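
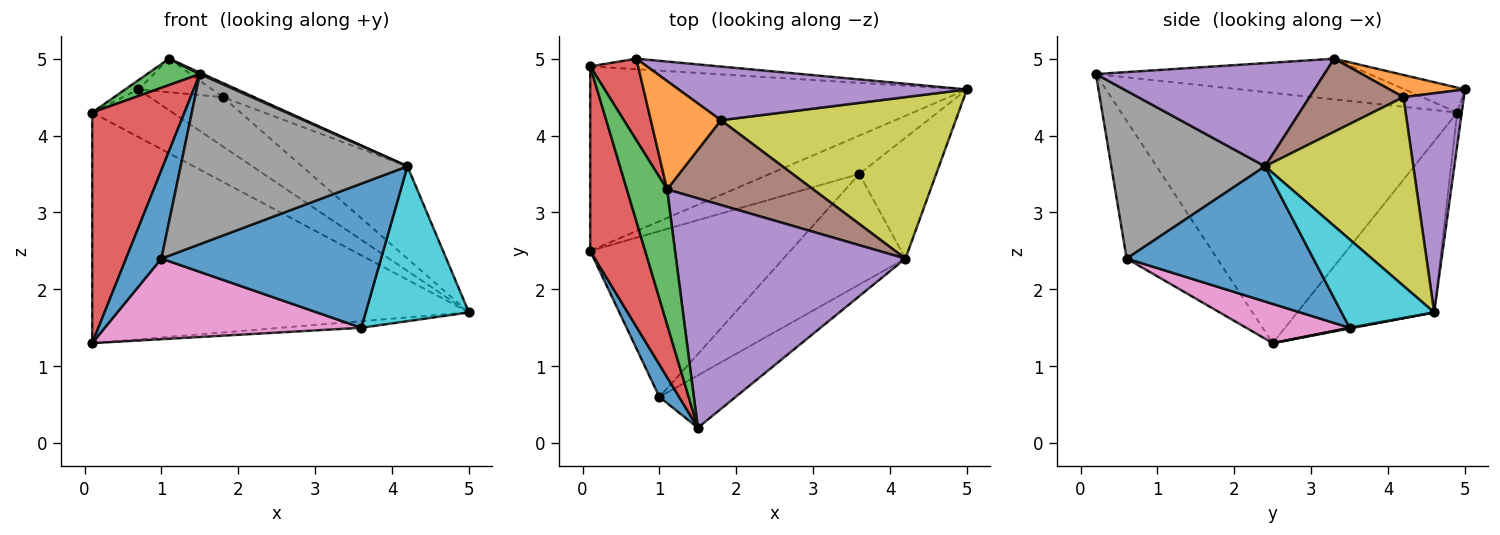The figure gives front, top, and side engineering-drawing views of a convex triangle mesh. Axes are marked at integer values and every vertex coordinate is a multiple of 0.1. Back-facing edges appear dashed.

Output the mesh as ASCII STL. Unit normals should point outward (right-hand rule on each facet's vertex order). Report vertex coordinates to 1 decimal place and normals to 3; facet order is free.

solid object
 facet normal -0.923 -0.361 0.132
  outer loop
   vertex 1.0 0.6 2.4
   vertex 1.5 0.2 4.8
   vertex 0.1 2.5 1.3
  endloop
 endfacet
 facet normal -0.273 0.751 -0.601
  outer loop
   vertex 0.1 4.9 4.3
   vertex 5.0 4.6 1.7
   vertex 0.1 2.5 1.3
  endloop
 endfacet
 facet normal -0.055 0.975 -0.216
  outer loop
   vertex 0.1 4.9 4.3
   vertex 0.7 5.0 4.6
   vertex 5.0 4.6 1.7
  endloop
 endfacet
 facet normal -0.943 -0.259 0.207
  outer loop
   vertex 0.1 4.9 4.3
   vertex 0.1 2.5 1.3
   vertex 1.5 0.2 4.8
  endloop
 endfacet
 facet normal 0.488 0.591 0.642
  outer loop
   vertex 1.8 4.2 4.5
   vertex 5.0 4.6 1.7
   vertex 0.7 5.0 4.6
  endloop
 endfacet
 facet normal 0.008 0.169 -0.986
  outer loop
   vertex 3.6 3.5 1.5
   vertex 0.1 2.5 1.3
   vertex 5.0 4.6 1.7
  endloop
 endfacet
 facet normal 0.174 -0.431 -0.886
  outer loop
   vertex 3.6 3.5 1.5
   vertex 1.0 0.6 2.4
   vertex 0.1 2.5 1.3
  endloop
 endfacet
 facet normal 0.544 -0.802 -0.247
  outer loop
   vertex 4.2 2.4 3.6
   vertex 1.5 0.2 4.8
   vertex 1.0 0.6 2.4
  endloop
 endfacet
 facet normal 0.572 0.407 0.712
  outer loop
   vertex 4.2 2.4 3.6
   vertex 5.0 4.6 1.7
   vertex 1.8 4.2 4.5
  endloop
 endfacet
 facet normal 0.577 -0.644 -0.502
  outer loop
   vertex 4.2 2.4 3.6
   vertex 3.6 3.5 1.5
   vertex 5.0 4.6 1.7
  endloop
 endfacet
 facet normal 0.559 -0.658 -0.504
  outer loop
   vertex 4.2 2.4 3.6
   vertex 1.0 0.6 2.4
   vertex 3.6 3.5 1.5
  endloop
 endfacet
 facet normal 0.289 0.283 0.914
  outer loop
   vertex 1.1 3.3 5.0
   vertex 1.8 4.2 4.5
   vertex 0.7 5.0 4.6
  endloop
 endfacet
 facet normal -0.705 -0.136 0.696
  outer loop
   vertex 1.1 3.3 5.0
   vertex 0.1 4.9 4.3
   vertex 1.5 0.2 4.8
  endloop
 endfacet
 facet normal -0.458 0.100 0.883
  outer loop
   vertex 1.1 3.3 5.0
   vertex 0.7 5.0 4.6
   vertex 0.1 4.9 4.3
  endloop
 endfacet
 facet normal 0.410 -0.006 0.912
  outer loop
   vertex 1.1 3.3 5.0
   vertex 1.5 0.2 4.8
   vertex 4.2 2.4 3.6
  endloop
 endfacet
 facet normal 0.442 0.147 0.885
  outer loop
   vertex 1.1 3.3 5.0
   vertex 4.2 2.4 3.6
   vertex 1.8 4.2 4.5
  endloop
 endfacet
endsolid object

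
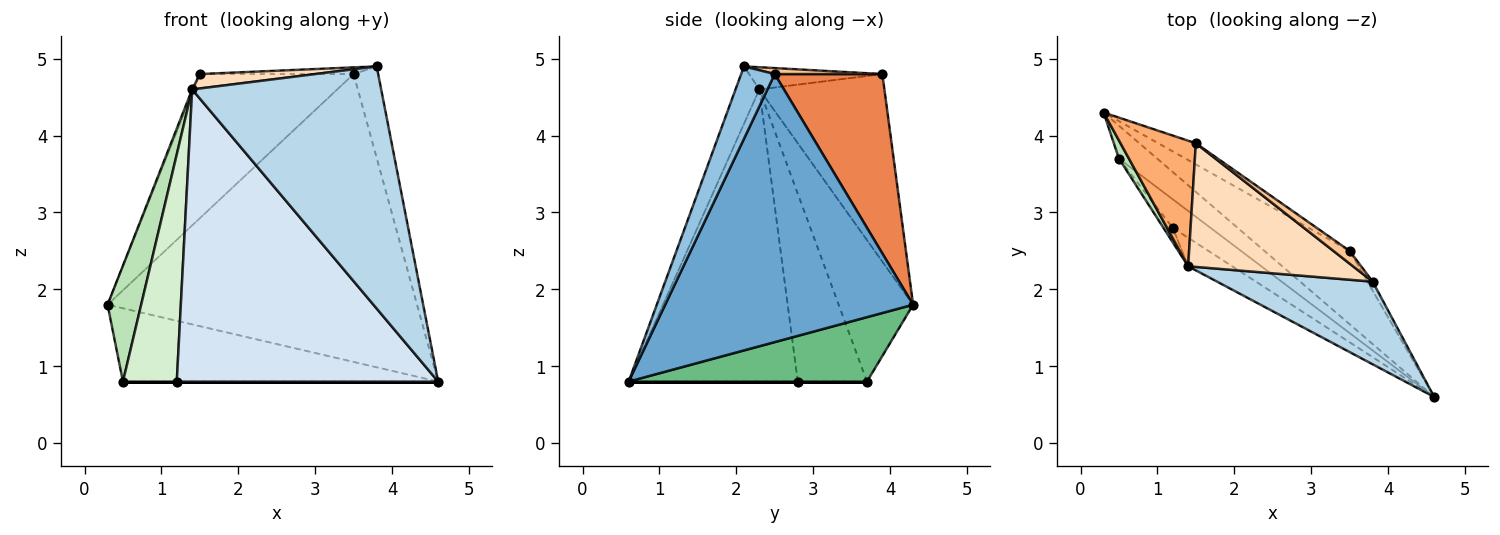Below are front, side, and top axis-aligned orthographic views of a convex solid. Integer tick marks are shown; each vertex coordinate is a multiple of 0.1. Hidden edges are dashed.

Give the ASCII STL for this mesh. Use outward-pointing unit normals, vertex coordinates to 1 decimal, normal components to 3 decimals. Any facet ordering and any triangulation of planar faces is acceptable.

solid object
 facet normal 0.613 0.765 -0.195
  outer loop
   vertex 3.5 2.5 4.8
   vertex 4.6 0.6 0.8
   vertex 0.3 4.3 1.8
  endloop
 endfacet
 facet normal 0.806 0.590 -0.059
  outer loop
   vertex 3.5 2.5 4.8
   vertex 3.8 2.1 4.9
   vertex 4.6 0.6 0.8
  endloop
 endfacet
 facet normal -0.118 -0.940 0.321
  outer loop
   vertex 1.4 2.3 4.6
   vertex 4.6 0.6 0.8
   vertex 3.8 2.1 4.9
  endloop
 endfacet
 facet normal -0.541 -0.837 -0.082
  outer loop
   vertex 1.2 2.8 0.8
   vertex 4.6 0.6 0.8
   vertex 1.4 2.3 4.6
  endloop
 endfacet
 facet normal 0.569 0.813 -0.119
  outer loop
   vertex 1.5 3.9 4.8
   vertex 3.5 2.5 4.8
   vertex 0.3 4.3 1.8
  endloop
 endfacet
 facet normal -0.928 0.011 0.373
  outer loop
   vertex 1.5 3.9 4.8
   vertex 0.3 4.3 1.8
   vertex 1.4 2.3 4.6
  endloop
 endfacet
 facet normal 0.310 0.443 0.841
  outer loop
   vertex 1.5 3.9 4.8
   vertex 3.8 2.1 4.9
   vertex 3.5 2.5 4.8
  endloop
 endfacet
 facet normal -0.133 -0.115 0.984
  outer loop
   vertex 1.5 3.9 4.8
   vertex 1.4 2.3 4.6
   vertex 3.8 2.1 4.9
  endloop
 endfacet
 facet normal 0.568 0.751 -0.337
  outer loop
   vertex 0.5 3.7 0.8
   vertex 0.3 4.3 1.8
   vertex 4.6 0.6 0.8
  endloop
 endfacet
 facet normal 0.000 0.000 -1.000
  outer loop
   vertex 0.5 3.7 0.8
   vertex 4.6 0.6 0.8
   vertex 1.2 2.8 0.8
  endloop
 endfacet
 facet normal -0.910 -0.410 0.064
  outer loop
   vertex 0.5 3.7 0.8
   vertex 1.4 2.3 4.6
   vertex 0.3 4.3 1.8
  endloop
 endfacet
 facet normal -0.789 -0.613 -0.039
  outer loop
   vertex 0.5 3.7 0.8
   vertex 1.2 2.8 0.8
   vertex 1.4 2.3 4.6
  endloop
 endfacet
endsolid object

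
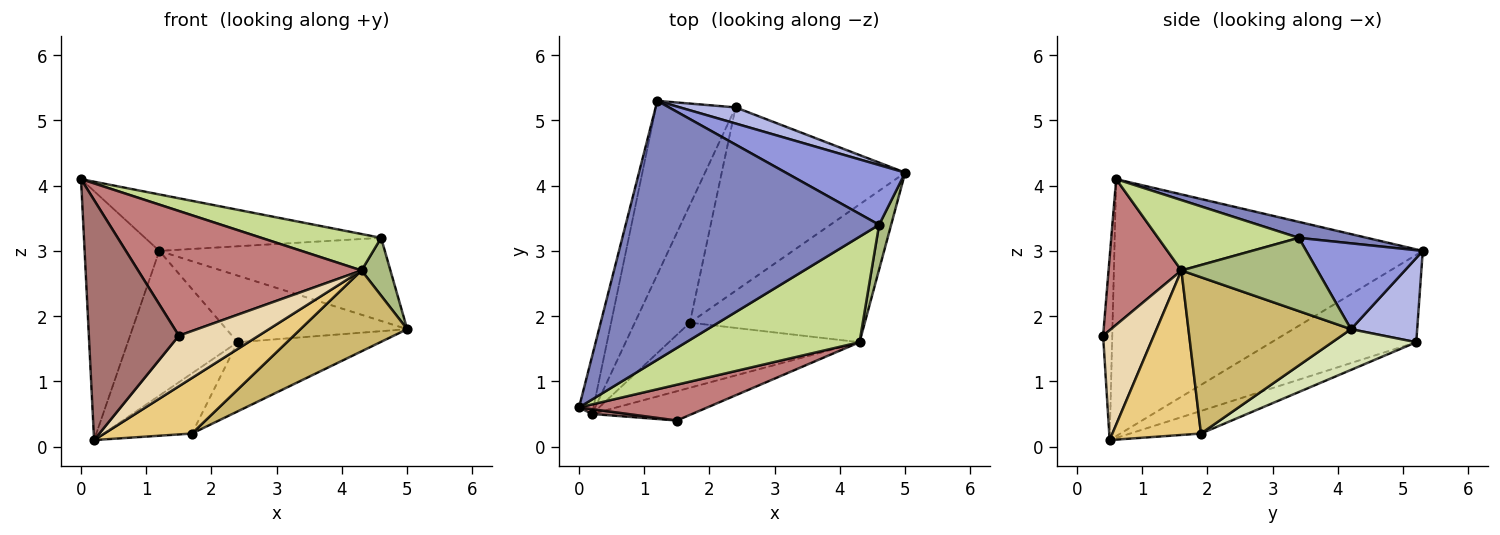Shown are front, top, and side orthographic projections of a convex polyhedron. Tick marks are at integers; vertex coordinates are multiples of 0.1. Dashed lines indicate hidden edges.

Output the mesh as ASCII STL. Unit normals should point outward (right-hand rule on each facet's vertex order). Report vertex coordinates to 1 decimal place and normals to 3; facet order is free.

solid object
 facet normal -0.970 0.235 -0.054
  outer loop
   vertex 0.2 0.5 0.1
   vertex 0.0 0.6 4.1
   vertex 1.2 5.3 3.0
  endloop
 endfacet
 facet normal 0.061 0.213 0.975
  outer loop
   vertex 4.6 3.4 3.2
   vertex 1.2 5.3 3.0
   vertex 0.0 0.6 4.1
  endloop
 endfacet
 facet normal 0.387 0.749 0.538
  outer loop
   vertex 4.6 3.4 3.2
   vertex 5.0 4.2 1.8
   vertex 1.2 5.3 3.0
  endloop
 endfacet
 facet normal 0.335 0.916 0.222
  outer loop
   vertex 2.4 5.2 1.6
   vertex 1.2 5.3 3.0
   vertex 5.0 4.2 1.8
  endloop
 endfacet
 facet normal -0.645 0.489 -0.587
  outer loop
   vertex 2.4 5.2 1.6
   vertex 0.2 0.5 0.1
   vertex 1.2 5.3 3.0
  endloop
 endfacet
 facet normal 0.966 -0.205 0.159
  outer loop
   vertex 4.3 1.6 2.7
   vertex 5.0 4.2 1.8
   vertex 4.6 3.4 3.2
  endloop
 endfacet
 facet normal 0.358 -0.305 0.882
  outer loop
   vertex 4.3 1.6 2.7
   vertex 4.6 3.4 3.2
   vertex 0.0 0.6 4.1
  endloop
 endfacet
 facet normal 0.203 0.346 -0.916
  outer loop
   vertex 1.7 1.9 0.2
   vertex 2.4 5.2 1.6
   vertex 5.0 4.2 1.8
  endloop
 endfacet
 facet normal -0.343 0.428 -0.836
  outer loop
   vertex 1.7 1.9 0.2
   vertex 0.2 0.5 0.1
   vertex 2.4 5.2 1.6
  endloop
 endfacet
 facet normal 0.611 -0.401 -0.683
  outer loop
   vertex 1.7 1.9 0.2
   vertex 5.0 4.2 1.8
   vertex 4.3 1.6 2.7
  endloop
 endfacet
 facet normal 0.549 -0.543 -0.636
  outer loop
   vertex 1.7 1.9 0.2
   vertex 4.3 1.6 2.7
   vertex 0.2 0.5 0.1
  endloop
 endfacet
 facet normal 0.482 -0.758 -0.439
  outer loop
   vertex 1.5 0.4 1.7
   vertex 0.2 0.5 0.1
   vertex 4.3 1.6 2.7
  endloop
 endfacet
 facet normal -0.101 -0.995 0.020
  outer loop
   vertex 1.5 0.4 1.7
   vertex 0.0 0.6 4.1
   vertex 0.2 0.5 0.1
  endloop
 endfacet
 facet normal 0.299 -0.917 0.263
  outer loop
   vertex 1.5 0.4 1.7
   vertex 4.3 1.6 2.7
   vertex 0.0 0.6 4.1
  endloop
 endfacet
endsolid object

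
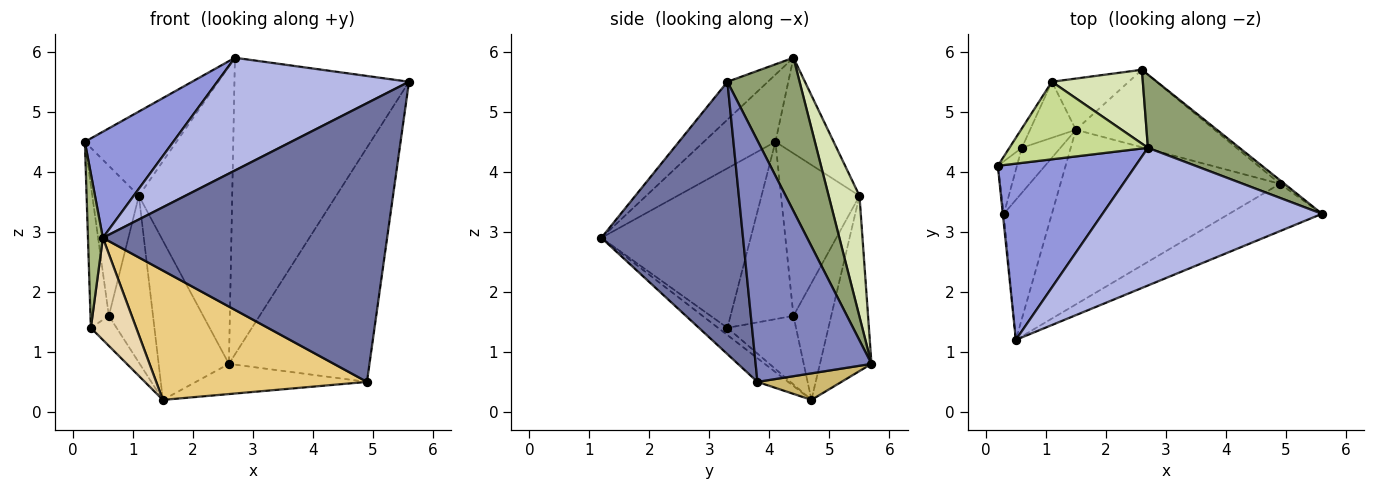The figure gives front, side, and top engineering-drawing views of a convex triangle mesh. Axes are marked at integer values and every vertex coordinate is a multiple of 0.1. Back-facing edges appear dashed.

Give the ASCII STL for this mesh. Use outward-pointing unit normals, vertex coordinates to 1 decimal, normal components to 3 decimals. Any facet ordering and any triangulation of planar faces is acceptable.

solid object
 facet normal 0.441 -0.885 -0.150
  outer loop
   vertex 4.9 3.8 0.5
   vertex 5.6 3.3 5.5
   vertex 0.5 1.2 2.9
  endloop
 endfacet
 facet normal 0.636 0.772 -0.012
  outer loop
   vertex 4.9 3.8 0.5
   vertex 2.6 5.7 0.8
   vertex 5.6 3.3 5.5
  endloop
 endfacet
 facet normal -0.386 -0.476 0.790
  outer loop
   vertex 2.7 4.4 5.9
   vertex 0.2 4.1 4.5
   vertex 0.5 1.2 2.9
  endloop
 endfacet
 facet normal -0.132 -0.628 0.767
  outer loop
   vertex 2.7 4.4 5.9
   vertex 0.5 1.2 2.9
   vertex 5.6 3.3 5.5
  endloop
 endfacet
 facet normal 0.372 0.901 0.222
  outer loop
   vertex 2.7 4.4 5.9
   vertex 5.6 3.3 5.5
   vertex 2.6 5.7 0.8
  endloop
 endfacet
 facet normal -0.995 -0.099 -0.006
  outer loop
   vertex 0.3 3.3 1.4
   vertex 0.5 1.2 2.9
   vertex 0.2 4.1 4.5
  endloop
 endfacet
 facet normal -0.424 0.667 0.613
  outer loop
   vertex 1.1 5.5 3.6
   vertex 0.2 4.1 4.5
   vertex 2.7 4.4 5.9
  endloop
 endfacet
 facet normal 0.305 0.924 0.230
  outer loop
   vertex 1.1 5.5 3.6
   vertex 2.7 4.4 5.9
   vertex 2.6 5.7 0.8
  endloop
 endfacet
 facet normal -0.573 0.780 -0.251
  outer loop
   vertex 1.5 4.7 0.2
   vertex 1.1 5.5 3.6
   vertex 2.6 5.7 0.8
  endloop
 endfacet
 facet normal 0.176 0.357 -0.917
  outer loop
   vertex 1.5 4.7 0.2
   vertex 2.6 5.7 0.8
   vertex 4.9 3.8 0.5
  endloop
 endfacet
 facet normal -0.086 -0.593 -0.801
  outer loop
   vertex 1.5 4.7 0.2
   vertex 4.9 3.8 0.5
   vertex 0.5 1.2 2.9
  endloop
 endfacet
 facet normal -0.120 -0.585 -0.802
  outer loop
   vertex 1.5 4.7 0.2
   vertex 0.5 1.2 2.9
   vertex 0.3 3.3 1.4
  endloop
 endfacet
 facet normal -0.828 0.311 -0.466
  outer loop
   vertex 0.6 4.4 1.6
   vertex 1.5 4.7 0.2
   vertex 0.3 3.3 1.4
  endloop
 endfacet
 facet normal -0.630 0.736 -0.247
  outer loop
   vertex 0.6 4.4 1.6
   vertex 1.1 5.5 3.6
   vertex 1.5 4.7 0.2
  endloop
 endfacet
 facet normal -0.955 0.279 -0.103
  outer loop
   vertex 0.6 4.4 1.6
   vertex 0.3 3.3 1.4
   vertex 0.2 4.1 4.5
  endloop
 endfacet
 facet normal -0.858 0.509 -0.066
  outer loop
   vertex 0.6 4.4 1.6
   vertex 0.2 4.1 4.5
   vertex 1.1 5.5 3.6
  endloop
 endfacet
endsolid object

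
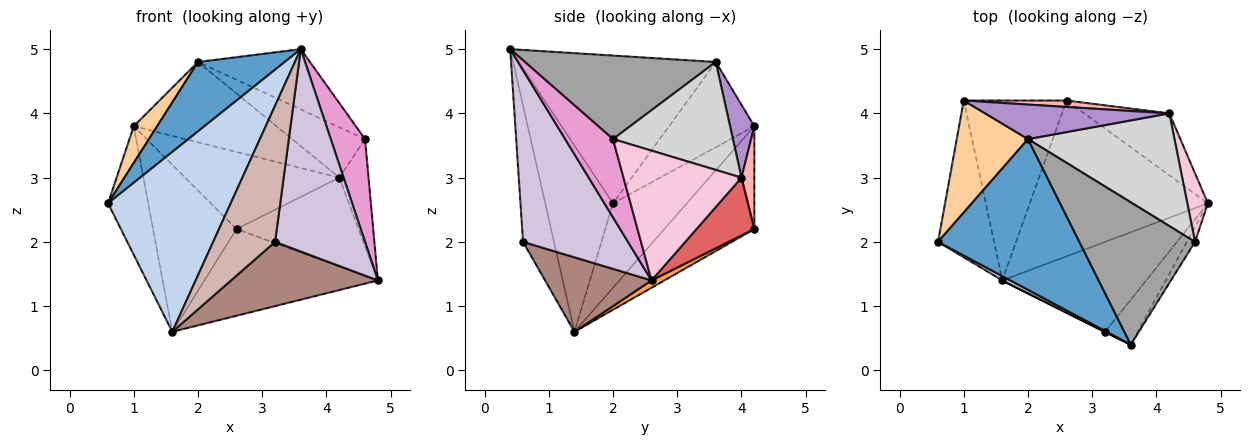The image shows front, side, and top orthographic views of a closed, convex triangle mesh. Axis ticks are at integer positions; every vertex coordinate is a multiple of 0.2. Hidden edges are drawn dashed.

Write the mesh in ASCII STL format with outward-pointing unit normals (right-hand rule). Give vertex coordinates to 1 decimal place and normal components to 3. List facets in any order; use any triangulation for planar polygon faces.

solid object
 facet normal -0.689 -0.303 0.659
  outer loop
   vertex 2.0 3.6 4.8
   vertex 0.6 2.0 2.6
   vertex 3.6 0.4 5.0
  endloop
 endfacet
 facet normal -0.483 -0.875 0.021
  outer loop
   vertex 1.6 1.4 0.6
   vertex 3.6 0.4 5.0
   vertex 0.6 2.0 2.6
  endloop
 endfacet
 facet normal 0.036 0.486 -0.873
  outer loop
   vertex 1.6 1.4 0.6
   vertex 2.6 4.2 2.2
   vertex 4.8 2.6 1.4
  endloop
 endfacet
 facet normal -0.751 -0.206 0.628
  outer loop
   vertex 1.0 4.2 3.8
   vertex 0.6 2.0 2.6
   vertex 2.0 3.6 4.8
  endloop
 endfacet
 facet normal -0.759 0.413 -0.503
  outer loop
   vertex 1.0 4.2 3.8
   vertex 1.6 1.4 0.6
   vertex 0.6 2.0 2.6
  endloop
 endfacet
 facet normal -0.591 0.549 -0.591
  outer loop
   vertex 1.0 4.2 3.8
   vertex 2.6 4.2 2.2
   vertex 1.6 1.4 0.6
  endloop
 endfacet
 facet normal 0.362 0.765 -0.533
  outer loop
   vertex 4.2 4.0 3.0
   vertex 4.8 2.6 1.4
   vertex 2.6 4.2 2.2
  endloop
 endfacet
 facet normal 0.083 0.993 0.083
  outer loop
   vertex 4.2 4.0 3.0
   vertex 2.6 4.2 2.2
   vertex 1.0 4.2 3.8
  endloop
 endfacet
 facet normal 0.154 0.908 0.390
  outer loop
   vertex 4.2 4.0 3.0
   vertex 1.0 4.2 3.8
   vertex 2.0 3.6 4.8
  endloop
 endfacet
 facet normal 0.751 -0.644 -0.143
  outer loop
   vertex 3.2 0.6 2.0
   vertex 4.8 2.6 1.4
   vertex 3.6 0.4 5.0
  endloop
 endfacet
 facet normal 0.388 -0.536 -0.750
  outer loop
   vertex 3.2 0.6 2.0
   vertex 1.6 1.4 0.6
   vertex 4.8 2.6 1.4
  endloop
 endfacet
 facet normal -0.447 -0.894 0.000
  outer loop
   vertex 3.2 0.6 2.0
   vertex 3.6 0.4 5.0
   vertex 1.6 1.4 0.6
  endloop
 endfacet
 facet normal 0.810 -0.580 -0.085
  outer loop
   vertex 4.6 2.0 3.6
   vertex 3.6 0.4 5.0
   vertex 4.8 2.6 1.4
  endloop
 endfacet
 facet normal 0.959 0.237 0.152
  outer loop
   vertex 4.6 2.0 3.6
   vertex 4.8 2.6 1.4
   vertex 4.2 4.0 3.0
  endloop
 endfacet
 facet normal 0.554 0.325 0.767
  outer loop
   vertex 4.6 2.0 3.6
   vertex 2.0 3.6 4.8
   vertex 3.6 0.4 5.0
  endloop
 endfacet
 facet normal 0.558 0.339 0.757
  outer loop
   vertex 4.6 2.0 3.6
   vertex 4.2 4.0 3.0
   vertex 2.0 3.6 4.8
  endloop
 endfacet
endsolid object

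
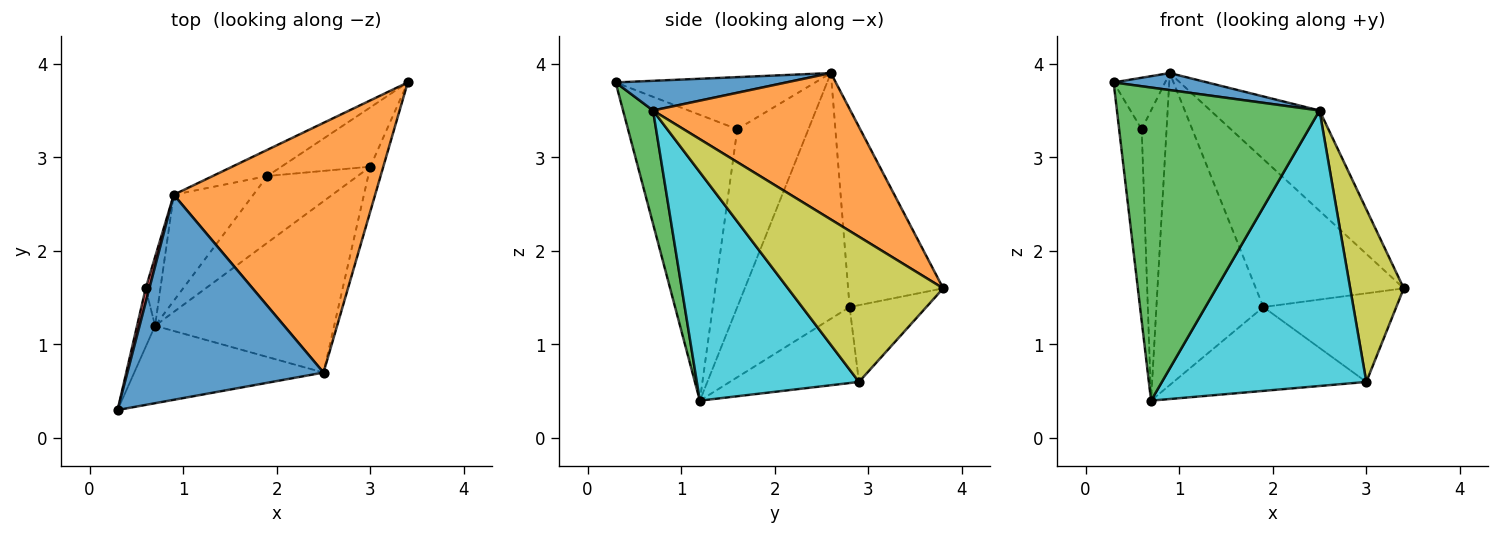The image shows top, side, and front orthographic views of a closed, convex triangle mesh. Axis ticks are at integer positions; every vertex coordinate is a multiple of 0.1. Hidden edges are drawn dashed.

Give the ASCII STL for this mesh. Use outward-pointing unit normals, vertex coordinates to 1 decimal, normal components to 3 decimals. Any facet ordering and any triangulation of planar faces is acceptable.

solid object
 facet normal 0.149 -0.082 0.985
  outer loop
   vertex 2.5 0.7 3.5
   vertex 0.9 2.6 3.9
   vertex 0.3 0.3 3.8
  endloop
 endfacet
 facet normal 0.559 0.309 0.769
  outer loop
   vertex 2.5 0.7 3.5
   vertex 3.4 3.8 1.6
   vertex 0.9 2.6 3.9
  endloop
 endfacet
 facet normal 0.142 -0.961 -0.238
  outer loop
   vertex 2.5 0.7 3.5
   vertex 0.3 0.3 3.8
   vertex 0.7 1.2 0.4
  endloop
 endfacet
 facet normal -0.966 0.249 0.068
  outer loop
   vertex 0.6 1.6 3.3
   vertex 0.3 0.3 3.8
   vertex 0.9 2.6 3.9
  endloop
 endfacet
 facet normal -0.977 0.202 -0.062
  outer loop
   vertex 0.6 1.6 3.3
   vertex 0.7 1.2 0.4
   vertex 0.3 0.3 3.8
  endloop
 endfacet
 facet normal -0.941 0.329 -0.078
  outer loop
   vertex 0.6 1.6 3.3
   vertex 0.9 2.6 3.9
   vertex 0.7 1.2 0.4
  endloop
 endfacet
 facet normal -0.535 0.832 -0.147
  outer loop
   vertex 1.9 2.8 1.4
   vertex 0.9 2.6 3.9
   vertex 3.4 3.8 1.6
  endloop
 endfacet
 facet normal -0.705 0.671 -0.228
  outer loop
   vertex 1.9 2.8 1.4
   vertex 0.7 1.2 0.4
   vertex 0.9 2.6 3.9
  endloop
 endfacet
 facet normal 0.942 -0.325 -0.084
  outer loop
   vertex 3.0 2.9 0.6
   vertex 3.4 3.8 1.6
   vertex 2.5 0.7 3.5
  endloop
 endfacet
 facet normal 0.559 -0.704 -0.438
  outer loop
   vertex 3.0 2.9 0.6
   vertex 2.5 0.7 3.5
   vertex 0.7 1.2 0.4
  endloop
 endfacet
 facet normal -0.433 0.749 -0.501
  outer loop
   vertex 3.0 2.9 0.6
   vertex 1.9 2.8 1.4
   vertex 3.4 3.8 1.6
  endloop
 endfacet
 facet normal -0.464 0.693 -0.552
  outer loop
   vertex 3.0 2.9 0.6
   vertex 0.7 1.2 0.4
   vertex 1.9 2.8 1.4
  endloop
 endfacet
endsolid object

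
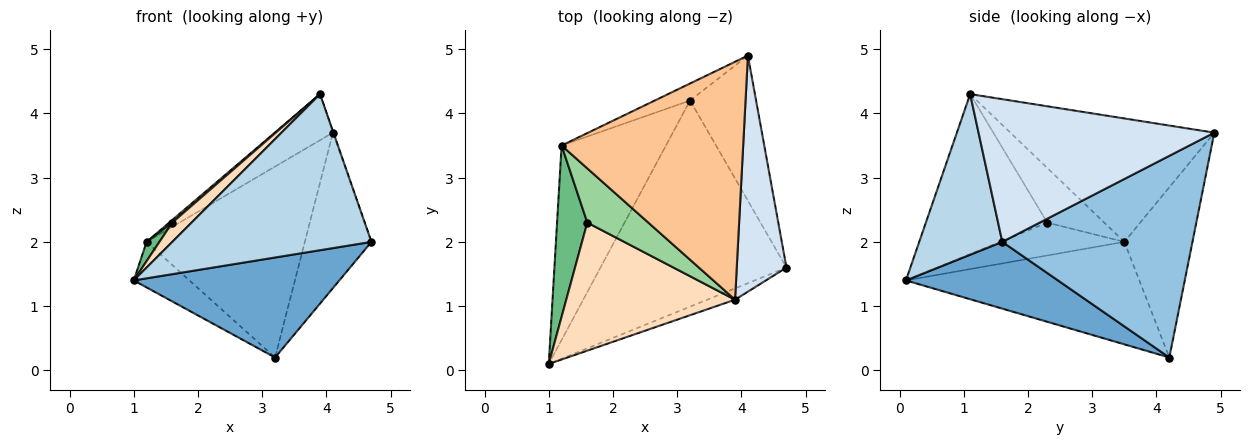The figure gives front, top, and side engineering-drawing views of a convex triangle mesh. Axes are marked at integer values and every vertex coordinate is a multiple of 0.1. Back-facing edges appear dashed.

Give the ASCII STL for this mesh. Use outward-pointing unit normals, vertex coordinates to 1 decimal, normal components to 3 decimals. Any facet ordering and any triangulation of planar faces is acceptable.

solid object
 facet normal 0.307 -0.415 -0.856
  outer loop
   vertex 3.2 4.2 0.2
   vertex 4.7 1.6 2.0
   vertex 1.0 0.1 1.4
  endloop
 endfacet
 facet normal 0.902 0.316 -0.295
  outer loop
   vertex 3.2 4.2 0.2
   vertex 4.1 4.9 3.7
   vertex 4.7 1.6 2.0
  endloop
 endfacet
 facet normal 0.384 -0.921 -0.067
  outer loop
   vertex 3.9 1.1 4.3
   vertex 1.0 0.1 1.4
   vertex 4.7 1.6 2.0
  endloop
 endfacet
 facet normal 0.944 0.002 0.329
  outer loop
   vertex 3.9 1.1 4.3
   vertex 4.7 1.6 2.0
   vertex 4.1 4.9 3.7
  endloop
 endfacet
 facet normal -0.691 0.165 -0.704
  outer loop
   vertex 1.2 3.5 2.0
   vertex 3.2 4.2 0.2
   vertex 1.0 0.1 1.4
  endloop
 endfacet
 facet normal -0.394 0.915 -0.082
  outer loop
   vertex 1.2 3.5 2.0
   vertex 4.1 4.9 3.7
   vertex 3.2 4.2 0.2
  endloop
 endfacet
 facet normal -0.555 0.158 0.817
  outer loop
   vertex 1.2 3.5 2.0
   vertex 3.9 1.1 4.3
   vertex 4.1 4.9 3.7
  endloop
 endfacet
 facet normal -0.684 -0.109 0.721
  outer loop
   vertex 1.6 2.3 2.3
   vertex 1.0 0.1 1.4
   vertex 3.9 1.1 4.3
  endloop
 endfacet
 facet normal -0.734 -0.076 0.675
  outer loop
   vertex 1.6 2.3 2.3
   vertex 1.2 3.5 2.0
   vertex 1.0 0.1 1.4
  endloop
 endfacet
 facet normal -0.666 -0.036 0.745
  outer loop
   vertex 1.6 2.3 2.3
   vertex 3.9 1.1 4.3
   vertex 1.2 3.5 2.0
  endloop
 endfacet
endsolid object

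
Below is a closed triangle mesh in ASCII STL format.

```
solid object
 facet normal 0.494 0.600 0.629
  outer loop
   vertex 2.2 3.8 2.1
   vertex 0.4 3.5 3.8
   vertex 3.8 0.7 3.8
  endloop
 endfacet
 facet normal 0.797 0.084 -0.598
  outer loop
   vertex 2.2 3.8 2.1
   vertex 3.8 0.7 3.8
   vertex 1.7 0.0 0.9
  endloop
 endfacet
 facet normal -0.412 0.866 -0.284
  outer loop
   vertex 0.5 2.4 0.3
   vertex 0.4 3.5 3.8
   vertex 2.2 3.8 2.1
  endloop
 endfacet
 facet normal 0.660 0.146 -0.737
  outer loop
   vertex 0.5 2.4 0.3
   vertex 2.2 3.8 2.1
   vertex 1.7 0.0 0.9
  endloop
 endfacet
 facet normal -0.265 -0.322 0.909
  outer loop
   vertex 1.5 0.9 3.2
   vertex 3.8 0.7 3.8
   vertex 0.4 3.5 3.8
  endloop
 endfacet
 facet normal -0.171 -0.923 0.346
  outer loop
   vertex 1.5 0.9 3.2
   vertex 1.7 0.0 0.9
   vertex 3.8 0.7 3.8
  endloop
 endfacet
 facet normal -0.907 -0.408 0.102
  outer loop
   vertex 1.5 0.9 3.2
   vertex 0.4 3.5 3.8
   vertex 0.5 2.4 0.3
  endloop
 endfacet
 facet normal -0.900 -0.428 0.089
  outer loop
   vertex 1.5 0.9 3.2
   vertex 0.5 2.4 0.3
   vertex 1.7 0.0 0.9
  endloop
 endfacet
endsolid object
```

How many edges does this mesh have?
12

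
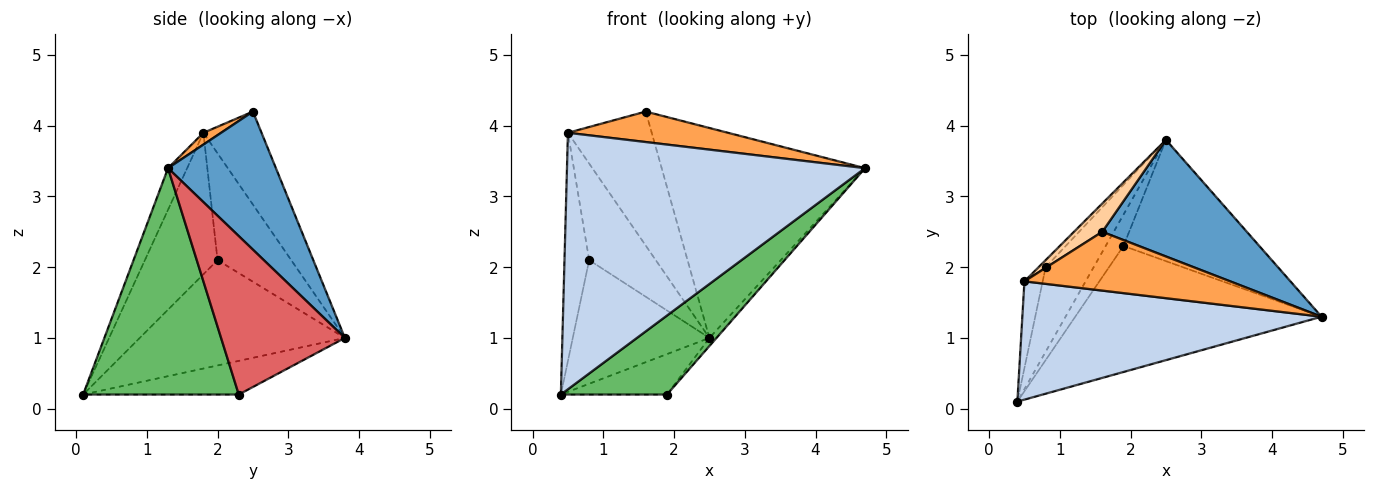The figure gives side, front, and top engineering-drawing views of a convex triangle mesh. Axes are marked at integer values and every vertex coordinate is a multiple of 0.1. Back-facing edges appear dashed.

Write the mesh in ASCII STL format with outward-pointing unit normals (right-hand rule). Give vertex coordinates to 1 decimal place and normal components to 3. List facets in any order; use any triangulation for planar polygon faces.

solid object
 facet normal 0.421 0.793 0.441
  outer loop
   vertex 1.6 2.5 4.2
   vertex 4.7 1.3 3.4
   vertex 2.5 3.8 1.0
  endloop
 endfacet
 facet normal -0.058 -0.907 0.418
  outer loop
   vertex 0.5 1.8 3.9
   vertex 0.4 0.1 0.2
   vertex 4.7 1.3 3.4
  endloop
 endfacet
 facet normal 0.051 -0.460 0.887
  outer loop
   vertex 0.5 1.8 3.9
   vertex 4.7 1.3 3.4
   vertex 1.6 2.5 4.2
  endloop
 endfacet
 facet normal -0.562 0.809 0.171
  outer loop
   vertex 0.5 1.8 3.9
   vertex 1.6 2.5 4.2
   vertex 2.5 3.8 1.0
  endloop
 endfacet
 facet normal 0.614 -0.419 -0.669
  outer loop
   vertex 1.9 2.3 0.2
   vertex 4.7 1.3 3.4
   vertex 0.4 0.1 0.2
  endloop
 endfacet
 facet normal -0.757 0.516 -0.400
  outer loop
   vertex 1.9 2.3 0.2
   vertex 0.4 0.1 0.2
   vertex 2.5 3.8 1.0
  endloop
 endfacet
 facet normal 0.759 0.043 -0.650
  outer loop
   vertex 1.9 2.3 0.2
   vertex 2.5 3.8 1.0
   vertex 4.7 1.3 3.4
  endloop
 endfacet
 facet normal -0.778 0.518 -0.355
  outer loop
   vertex 0.8 2.0 2.1
   vertex 2.5 3.8 1.0
   vertex 0.4 0.1 0.2
  endloop
 endfacet
 facet normal -0.940 0.319 -0.121
  outer loop
   vertex 0.8 2.0 2.1
   vertex 0.4 0.1 0.2
   vertex 0.5 1.8 3.9
  endloop
 endfacet
 facet normal -0.741 0.670 -0.049
  outer loop
   vertex 0.8 2.0 2.1
   vertex 0.5 1.8 3.9
   vertex 2.5 3.8 1.0
  endloop
 endfacet
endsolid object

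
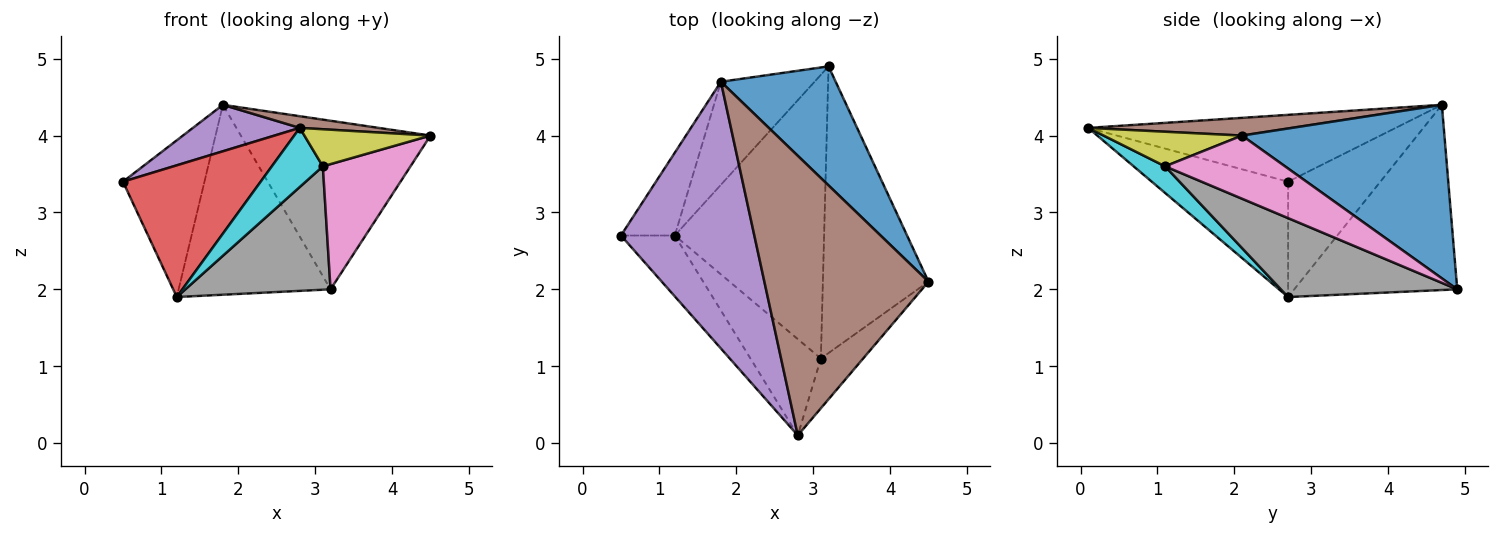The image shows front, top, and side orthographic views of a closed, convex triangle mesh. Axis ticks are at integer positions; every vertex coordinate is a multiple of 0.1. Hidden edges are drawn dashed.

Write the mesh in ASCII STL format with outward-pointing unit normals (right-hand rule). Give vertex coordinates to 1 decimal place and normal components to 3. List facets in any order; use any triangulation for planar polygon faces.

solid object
 facet normal 0.657 0.616 0.435
  outer loop
   vertex 1.8 4.7 4.4
   vertex 4.5 2.1 4.0
   vertex 3.2 4.9 2.0
  endloop
 endfacet
 facet normal -0.707 0.625 -0.330
  outer loop
   vertex 1.2 2.7 1.9
   vertex 0.5 2.7 3.4
   vertex 1.8 4.7 4.4
  endloop
 endfacet
 facet normal -0.686 0.639 -0.347
  outer loop
   vertex 1.2 2.7 1.9
   vertex 1.8 4.7 4.4
   vertex 3.2 4.9 2.0
  endloop
 endfacet
 facet normal -0.668 -0.675 -0.312
  outer loop
   vertex 2.8 0.1 4.1
   vertex 0.5 2.7 3.4
   vertex 1.2 2.7 1.9
  endloop
 endfacet
 facet normal -0.443 -0.154 0.883
  outer loop
   vertex 2.8 0.1 4.1
   vertex 1.8 4.7 4.4
   vertex 0.5 2.7 3.4
  endloop
 endfacet
 facet normal 0.107 -0.041 0.993
  outer loop
   vertex 2.8 0.1 4.1
   vertex 4.5 2.1 4.0
   vertex 1.8 4.7 4.4
  endloop
 endfacet
 facet normal 0.480 -0.351 -0.804
  outer loop
   vertex 3.1 1.1 3.6
   vertex 3.2 4.9 2.0
   vertex 4.5 2.1 4.0
  endloop
 endfacet
 facet normal 0.436 -0.359 -0.825
  outer loop
   vertex 3.1 1.1 3.6
   vertex 1.2 2.7 1.9
   vertex 3.2 4.9 2.0
  endloop
 endfacet
 facet normal 0.548 -0.500 -0.670
  outer loop
   vertex 3.1 1.1 3.6
   vertex 4.5 2.1 4.0
   vertex 2.8 0.1 4.1
  endloop
 endfacet
 facet normal 0.307 -0.498 -0.811
  outer loop
   vertex 3.1 1.1 3.6
   vertex 2.8 0.1 4.1
   vertex 1.2 2.7 1.9
  endloop
 endfacet
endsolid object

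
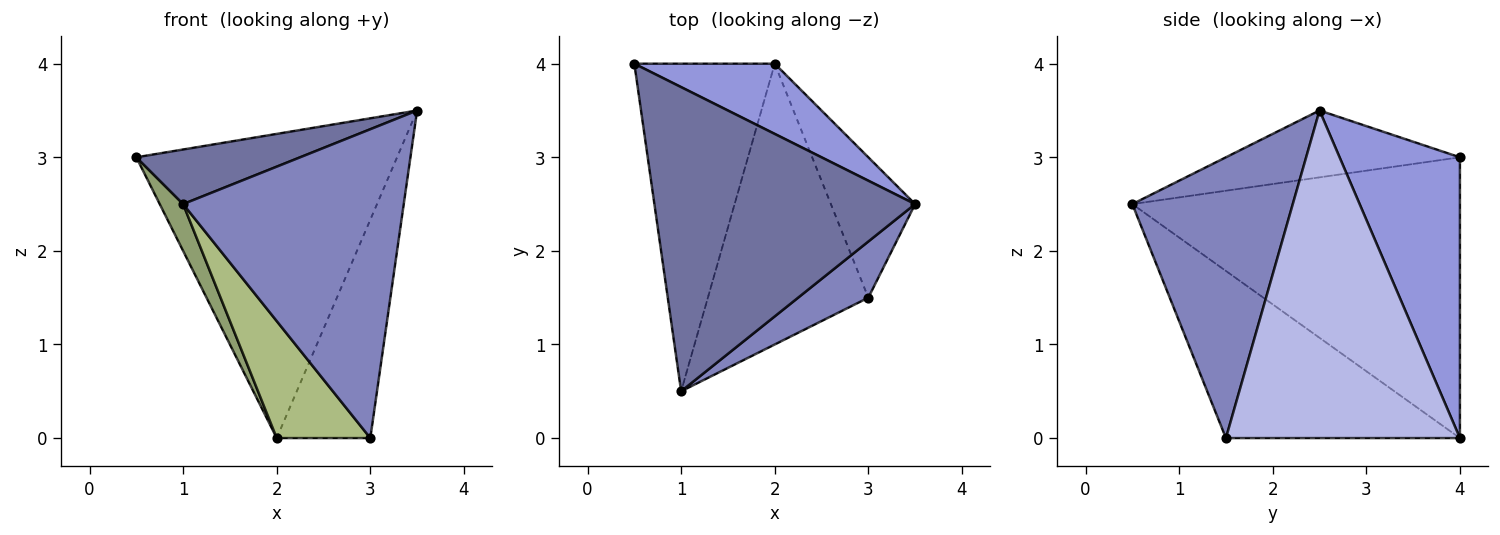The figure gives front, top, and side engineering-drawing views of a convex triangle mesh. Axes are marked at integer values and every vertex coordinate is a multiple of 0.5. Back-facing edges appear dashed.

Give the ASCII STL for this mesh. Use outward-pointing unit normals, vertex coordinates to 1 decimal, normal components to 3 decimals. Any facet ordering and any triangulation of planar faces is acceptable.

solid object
 facet normal -0.245 -0.171 0.954
  outer loop
   vertex 1.0 0.5 2.5
   vertex 3.5 2.5 3.5
   vertex 0.5 4.0 3.0
  endloop
 endfacet
 facet normal 0.582 -0.800 0.145
  outer loop
   vertex 3.0 1.5 0.0
   vertex 3.5 2.5 3.5
   vertex 1.0 0.5 2.5
  endloop
 endfacet
 facet normal 0.410 0.889 0.205
  outer loop
   vertex 2.0 4.0 0.0
   vertex 0.5 4.0 3.0
   vertex 3.5 2.5 3.5
  endloop
 endfacet
 facet normal 0.903 0.361 -0.232
  outer loop
   vertex 2.0 4.0 0.0
   vertex 3.5 2.5 3.5
   vertex 3.0 1.5 0.0
  endloop
 endfacet
 facet normal -0.893 -0.064 -0.446
  outer loop
   vertex 2.0 4.0 0.0
   vertex 1.0 0.5 2.5
   vertex 0.5 4.0 3.0
  endloop
 endfacet
 facet normal -0.693 -0.277 -0.665
  outer loop
   vertex 2.0 4.0 0.0
   vertex 3.0 1.5 0.0
   vertex 1.0 0.5 2.5
  endloop
 endfacet
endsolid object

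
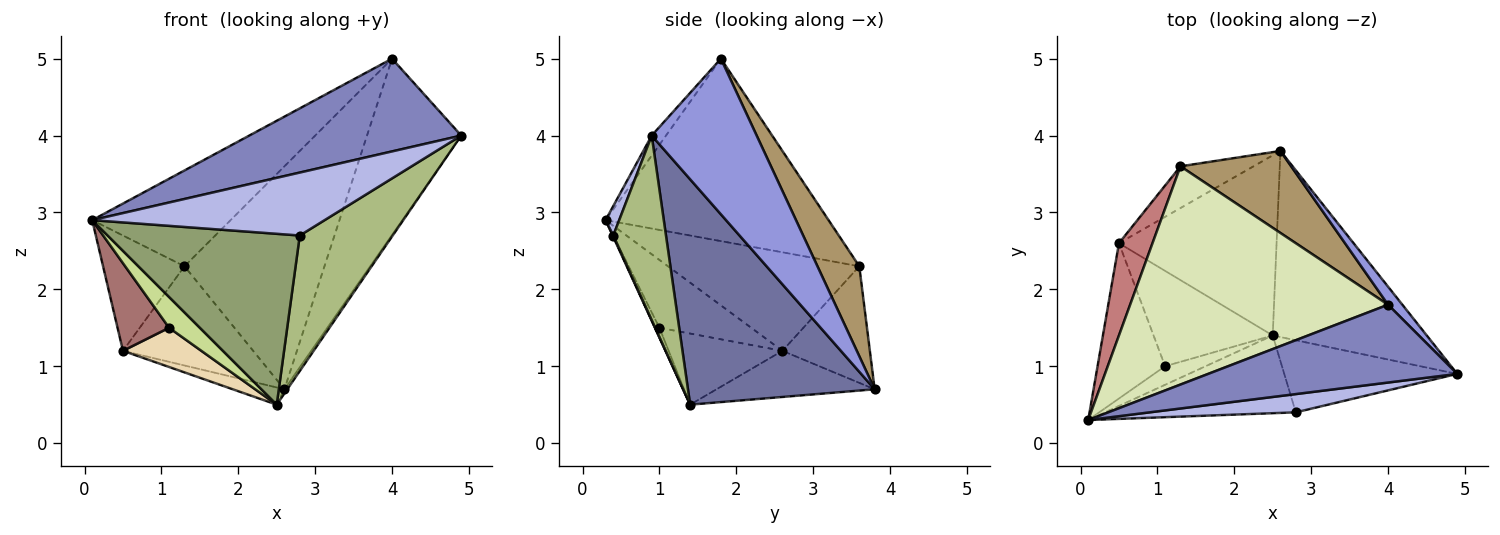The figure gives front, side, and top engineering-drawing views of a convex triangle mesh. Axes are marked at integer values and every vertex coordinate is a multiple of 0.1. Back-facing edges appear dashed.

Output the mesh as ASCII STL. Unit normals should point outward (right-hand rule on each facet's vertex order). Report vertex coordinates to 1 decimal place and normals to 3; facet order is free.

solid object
 facet normal 0.826 0.013 -0.564
  outer loop
   vertex 2.5 1.4 0.5
   vertex 2.6 3.8 0.7
   vertex 4.9 0.9 4.0
  endloop
 endfacet
 facet normal -0.052 -0.765 0.642
  outer loop
   vertex 4.0 1.8 5.0
   vertex 0.1 0.3 2.9
   vertex 4.9 0.9 4.0
  endloop
 endfacet
 facet normal 0.742 0.666 0.068
  outer loop
   vertex 4.0 1.8 5.0
   vertex 4.9 0.9 4.0
   vertex 2.6 3.8 0.7
  endloop
 endfacet
 facet normal 0.056 -0.959 0.278
  outer loop
   vertex 2.8 0.4 2.7
   vertex 4.9 0.9 4.0
   vertex 0.1 0.3 2.9
  endloop
 endfacet
 facet normal 0.003 -0.910 -0.414
  outer loop
   vertex 2.8 0.4 2.7
   vertex 0.1 0.3 2.9
   vertex 2.5 1.4 0.5
  endloop
 endfacet
 facet normal 0.448 -0.789 -0.420
  outer loop
   vertex 2.8 0.4 2.7
   vertex 2.5 1.4 0.5
   vertex 4.9 0.9 4.0
  endloop
 endfacet
 facet normal -0.124 -0.849 -0.513
  outer loop
   vertex 1.1 1.0 1.5
   vertex 2.5 1.4 0.5
   vertex 0.1 0.3 2.9
  endloop
 endfacet
 facet normal -0.544 0.337 0.769
  outer loop
   vertex 1.3 3.6 2.3
   vertex 0.1 0.3 2.9
   vertex 4.0 1.8 5.0
  endloop
 endfacet
 facet normal 0.270 0.904 0.332
  outer loop
   vertex 1.3 3.6 2.3
   vertex 4.0 1.8 5.0
   vertex 2.6 3.8 0.7
  endloop
 endfacet
 facet normal -0.526 0.784 -0.330
  outer loop
   vertex 0.5 2.6 1.2
   vertex 1.3 3.6 2.3
   vertex 2.6 3.8 0.7
  endloop
 endfacet
 facet normal -0.280 0.091 -0.956
  outer loop
   vertex 0.5 2.6 1.2
   vertex 2.6 3.8 0.7
   vertex 2.5 1.4 0.5
  endloop
 endfacet
 facet normal -0.483 -0.333 -0.810
  outer loop
   vertex 0.5 2.6 1.2
   vertex 2.5 1.4 0.5
   vertex 1.1 1.0 1.5
  endloop
 endfacet
 facet normal -0.659 -0.370 -0.655
  outer loop
   vertex 0.5 2.6 1.2
   vertex 1.1 1.0 1.5
   vertex 0.1 0.3 2.9
  endloop
 endfacet
 facet normal -0.878 0.374 0.299
  outer loop
   vertex 0.5 2.6 1.2
   vertex 0.1 0.3 2.9
   vertex 1.3 3.6 2.3
  endloop
 endfacet
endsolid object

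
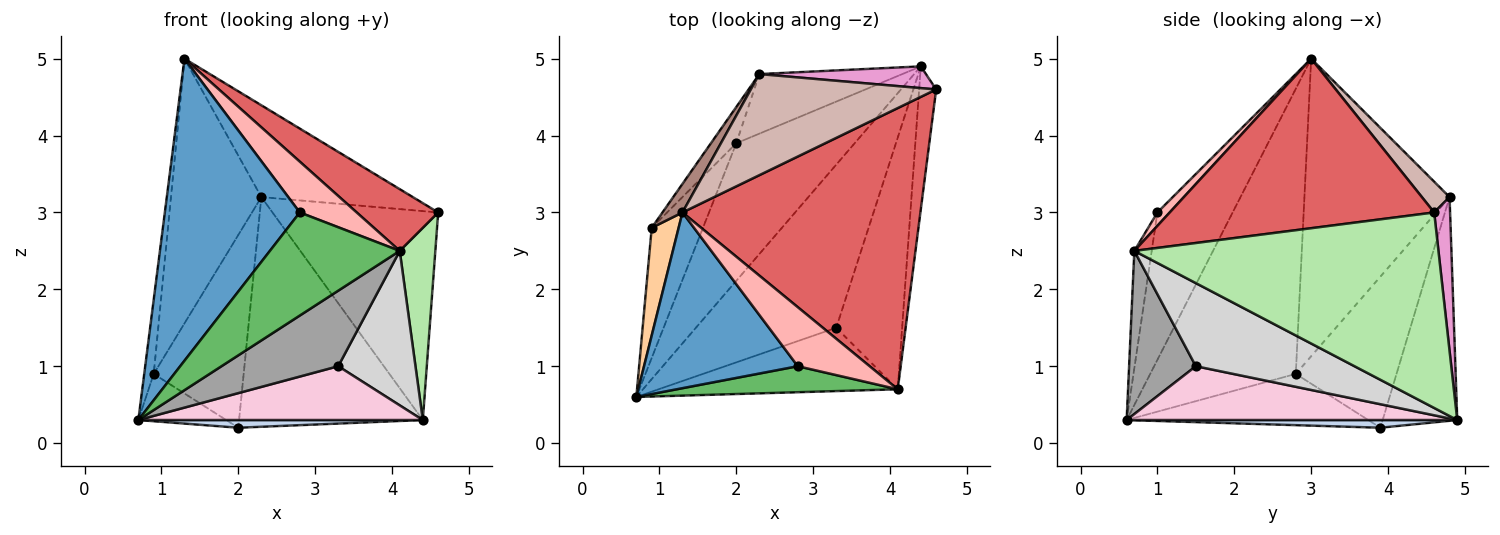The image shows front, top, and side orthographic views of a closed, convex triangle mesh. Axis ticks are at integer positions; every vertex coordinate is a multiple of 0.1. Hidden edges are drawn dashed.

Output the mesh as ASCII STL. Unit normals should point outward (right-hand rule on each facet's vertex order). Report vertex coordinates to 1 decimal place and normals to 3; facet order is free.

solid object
 facet normal -0.434 -0.779 0.453
  outer loop
   vertex 2.8 1.0 3.0
   vertex 1.3 3.0 5.0
   vertex 0.7 0.6 0.3
  endloop
 endfacet
 facet normal 0.065 -0.056 -0.996
  outer loop
   vertex 4.4 4.9 0.3
   vertex 0.7 0.6 0.3
   vertex 2.0 3.9 0.2
  endloop
 endfacet
 facet normal -0.685 0.249 -0.685
  outer loop
   vertex 0.9 2.8 0.9
   vertex 2.0 3.9 0.2
   vertex 0.7 0.6 0.3
  endloop
 endfacet
 facet normal -0.993 0.065 0.094
  outer loop
   vertex 0.9 2.8 0.9
   vertex 0.7 0.6 0.3
   vertex 1.3 3.0 5.0
  endloop
 endfacet
 facet normal -0.129 -0.962 0.243
  outer loop
   vertex 4.1 0.7 2.5
   vertex 2.8 1.0 3.0
   vertex 0.7 0.6 0.3
  endloop
 endfacet
 facet normal 0.990 -0.116 -0.086
  outer loop
   vertex 4.1 0.7 2.5
   vertex 4.4 4.9 0.3
   vertex 4.6 4.6 3.0
  endloop
 endfacet
 facet normal 0.571 -0.176 0.802
  outer loop
   vertex 4.1 0.7 2.5
   vertex 4.6 4.6 3.0
   vertex 1.3 3.0 5.0
  endloop
 endfacet
 facet normal 0.140 -0.646 0.751
  outer loop
   vertex 4.1 0.7 2.5
   vertex 1.3 3.0 5.0
   vertex 2.8 1.0 3.0
  endloop
 endfacet
 facet normal -0.366 0.901 -0.234
  outer loop
   vertex 2.3 4.8 3.2
   vertex 4.4 4.9 0.3
   vertex 2.0 3.9 0.2
  endloop
 endfacet
 facet normal -0.740 0.661 -0.124
  outer loop
   vertex 2.3 4.8 3.2
   vertex 2.0 3.9 0.2
   vertex 0.9 2.8 0.9
  endloop
 endfacet
 facet normal -0.847 0.528 0.057
  outer loop
   vertex 2.3 4.8 3.2
   vertex 0.9 2.8 0.9
   vertex 1.3 3.0 5.0
  endloop
 endfacet
 facet normal 0.122 0.667 0.735
  outer loop
   vertex 2.3 4.8 3.2
   vertex 1.3 3.0 5.0
   vertex 4.6 4.6 3.0
  endloop
 endfacet
 facet normal 0.095 0.990 0.103
  outer loop
   vertex 2.3 4.8 3.2
   vertex 4.6 4.6 3.0
   vertex 4.4 4.9 0.3
  endloop
 endfacet
 facet normal 0.342 -0.294 -0.892
  outer loop
   vertex 3.3 1.5 1.0
   vertex 0.7 0.6 0.3
   vertex 4.4 4.9 0.3
  endloop
 endfacet
 facet normal 0.401 -0.702 -0.588
  outer loop
   vertex 3.3 1.5 1.0
   vertex 4.1 0.7 2.5
   vertex 0.7 0.6 0.3
  endloop
 endfacet
 facet normal 0.732 -0.356 -0.581
  outer loop
   vertex 3.3 1.5 1.0
   vertex 4.4 4.9 0.3
   vertex 4.1 0.7 2.5
  endloop
 endfacet
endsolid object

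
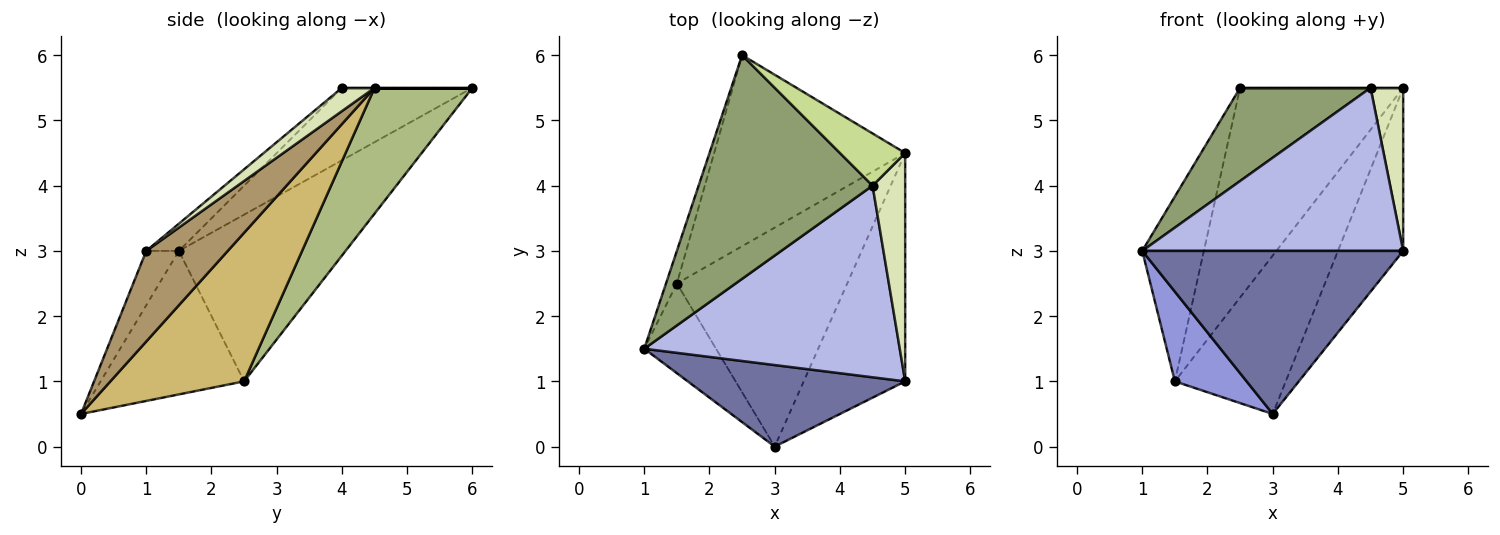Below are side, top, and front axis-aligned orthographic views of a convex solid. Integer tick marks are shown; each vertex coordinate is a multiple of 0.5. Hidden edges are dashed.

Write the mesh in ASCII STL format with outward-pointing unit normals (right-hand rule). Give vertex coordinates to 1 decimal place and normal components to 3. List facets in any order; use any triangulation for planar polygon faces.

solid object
 facet normal -0.111 -0.889 0.444
  outer loop
   vertex 3.0 0.0 0.5
   vertex 5.0 1.0 3.0
   vertex 1.0 1.5 3.0
  endloop
 endfacet
 facet normal -0.936 0.346 -0.061
  outer loop
   vertex 1.5 2.5 1.0
   vertex 1.0 1.5 3.0
   vertex 2.5 6.0 5.5
  endloop
 endfacet
 facet normal -0.816 -0.408 -0.408
  outer loop
   vertex 1.5 2.5 1.0
   vertex 3.0 0.0 0.5
   vertex 1.0 1.5 3.0
  endloop
 endfacet
 facet normal -0.081 -0.646 0.759
  outer loop
   vertex 4.5 4.0 5.5
   vertex 1.0 1.5 3.0
   vertex 5.0 1.0 3.0
  endloop
 endfacet
 facet normal -0.359 -0.359 0.862
  outer loop
   vertex 4.5 4.0 5.5
   vertex 2.5 6.0 5.5
   vertex 1.0 1.5 3.0
  endloop
 endfacet
 facet normal 0.405 0.676 -0.616
  outer loop
   vertex 5.0 4.5 5.5
   vertex 1.5 2.5 1.0
   vertex 2.5 6.0 5.5
  endloop
 endfacet
 facet normal 0.000 0.000 1.000
  outer loop
   vertex 5.0 4.5 5.5
   vertex 2.5 6.0 5.5
   vertex 4.5 4.0 5.5
  endloop
 endfacet
 facet normal 0.503 -0.503 0.704
  outer loop
   vertex 5.0 4.5 5.5
   vertex 4.5 4.0 5.5
   vertex 5.0 1.0 3.0
  endloop
 endfacet
 facet normal 0.588 0.470 -0.658
  outer loop
   vertex 5.0 4.5 5.5
   vertex 5.0 1.0 3.0
   vertex 3.0 0.0 0.5
  endloop
 endfacet
 facet normal 0.577 0.479 -0.662
  outer loop
   vertex 5.0 4.5 5.5
   vertex 3.0 0.0 0.5
   vertex 1.5 2.5 1.0
  endloop
 endfacet
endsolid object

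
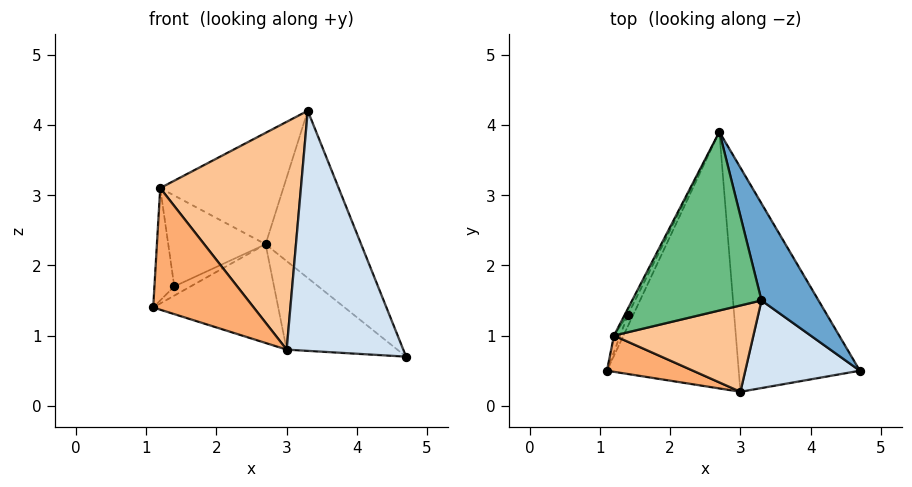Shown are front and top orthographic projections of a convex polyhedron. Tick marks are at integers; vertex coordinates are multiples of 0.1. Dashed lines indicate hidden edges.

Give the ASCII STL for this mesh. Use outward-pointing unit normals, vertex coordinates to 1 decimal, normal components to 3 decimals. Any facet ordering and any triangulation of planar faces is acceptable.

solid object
 facet normal 0.882 0.408 0.236
  outer loop
   vertex 3.3 1.5 4.2
   vertex 4.7 0.5 0.7
   vertex 2.7 3.9 2.3
  endloop
 endfacet
 facet normal -0.232 0.349 -0.908
  outer loop
   vertex 3.0 0.2 0.8
   vertex 1.1 0.5 1.4
   vertex 2.7 3.9 2.3
  endloop
 endfacet
 facet normal -0.119 0.365 -0.924
  outer loop
   vertex 3.0 0.2 0.8
   vertex 2.7 3.9 2.3
   vertex 4.7 0.5 0.7
  endloop
 endfacet
 facet normal 0.183 -0.924 0.337
  outer loop
   vertex 3.0 0.2 0.8
   vertex 4.7 0.5 0.7
   vertex 3.3 1.5 4.2
  endloop
 endfacet
 facet normal -0.668 0.468 -0.579
  outer loop
   vertex 1.4 1.3 1.7
   vertex 2.7 3.9 2.3
   vertex 1.1 0.5 1.4
  endloop
 endfacet
 facet normal -0.061 -0.957 0.285
  outer loop
   vertex 1.2 1.0 3.1
   vertex 1.1 0.5 1.4
   vertex 3.0 0.2 0.8
  endloop
 endfacet
 facet normal 0.037 -0.934 0.354
  outer loop
   vertex 1.2 1.0 3.1
   vertex 3.0 0.2 0.8
   vertex 3.3 1.5 4.2
  endloop
 endfacet
 facet normal -0.928 0.368 -0.054
  outer loop
   vertex 1.2 1.0 3.1
   vertex 1.4 1.3 1.7
   vertex 1.1 0.5 1.4
  endloop
 endfacet
 facet normal -0.496 0.460 0.737
  outer loop
   vertex 1.2 1.0 3.1
   vertex 3.3 1.5 4.2
   vertex 2.7 3.9 2.3
  endloop
 endfacet
 facet normal -0.891 0.453 -0.030
  outer loop
   vertex 1.2 1.0 3.1
   vertex 2.7 3.9 2.3
   vertex 1.4 1.3 1.7
  endloop
 endfacet
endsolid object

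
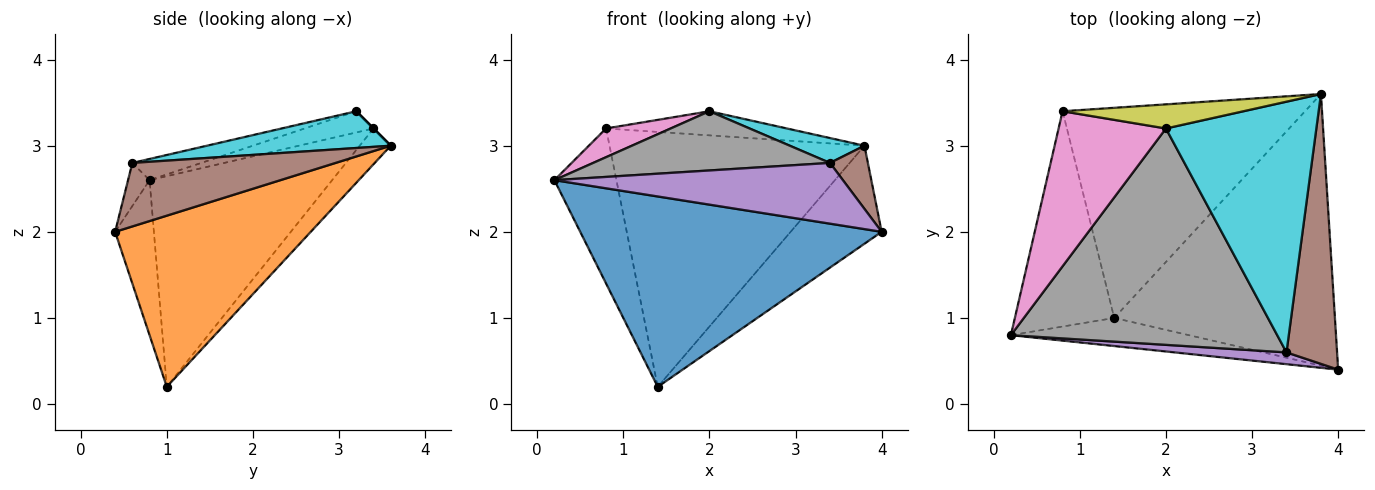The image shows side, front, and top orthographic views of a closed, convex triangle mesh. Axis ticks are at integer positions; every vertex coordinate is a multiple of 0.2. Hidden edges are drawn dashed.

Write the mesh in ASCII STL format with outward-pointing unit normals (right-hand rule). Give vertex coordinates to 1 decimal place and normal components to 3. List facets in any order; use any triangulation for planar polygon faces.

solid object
 facet normal -0.126 -0.981 -0.145
  outer loop
   vertex 1.4 1.0 0.2
   vertex 4.0 0.4 2.0
   vertex 0.2 0.8 2.6
  endloop
 endfacet
 facet normal 0.589 0.274 -0.760
  outer loop
   vertex 1.4 1.0 0.2
   vertex 3.8 3.6 3.0
   vertex 4.0 0.4 2.0
  endloop
 endfacet
 facet normal -0.865 0.294 -0.408
  outer loop
   vertex 0.8 3.4 3.2
   vertex 1.4 1.0 0.2
   vertex 0.2 0.8 2.6
  endloop
 endfacet
 facet normal -0.093 0.768 -0.633
  outer loop
   vertex 0.8 3.4 3.2
   vertex 3.8 3.6 3.0
   vertex 1.4 1.0 0.2
  endloop
 endfacet
 facet normal -0.073 -0.979 0.190
  outer loop
   vertex 3.4 0.6 2.8
   vertex 0.2 0.8 2.6
   vertex 4.0 0.4 2.0
  endloop
 endfacet
 facet normal 0.774 -0.144 0.617
  outer loop
   vertex 3.4 0.6 2.8
   vertex 4.0 0.4 2.0
   vertex 3.8 3.6 3.0
  endloop
 endfacet
 facet normal -0.191 -0.179 0.965
  outer loop
   vertex 2.0 3.2 3.4
   vertex 0.8 3.4 3.2
   vertex 0.2 0.8 2.6
  endloop
 endfacet
 facet normal -0.077 -0.263 0.962
  outer loop
   vertex 2.0 3.2 3.4
   vertex 0.2 0.8 2.6
   vertex 3.4 0.6 2.8
  endloop
 endfacet
 facet normal 0.000 0.707 0.707
  outer loop
   vertex 2.0 3.2 3.4
   vertex 3.8 3.6 3.0
   vertex 0.8 3.4 3.2
  endloop
 endfacet
 facet normal 0.236 -0.096 0.967
  outer loop
   vertex 2.0 3.2 3.4
   vertex 3.4 0.6 2.8
   vertex 3.8 3.6 3.0
  endloop
 endfacet
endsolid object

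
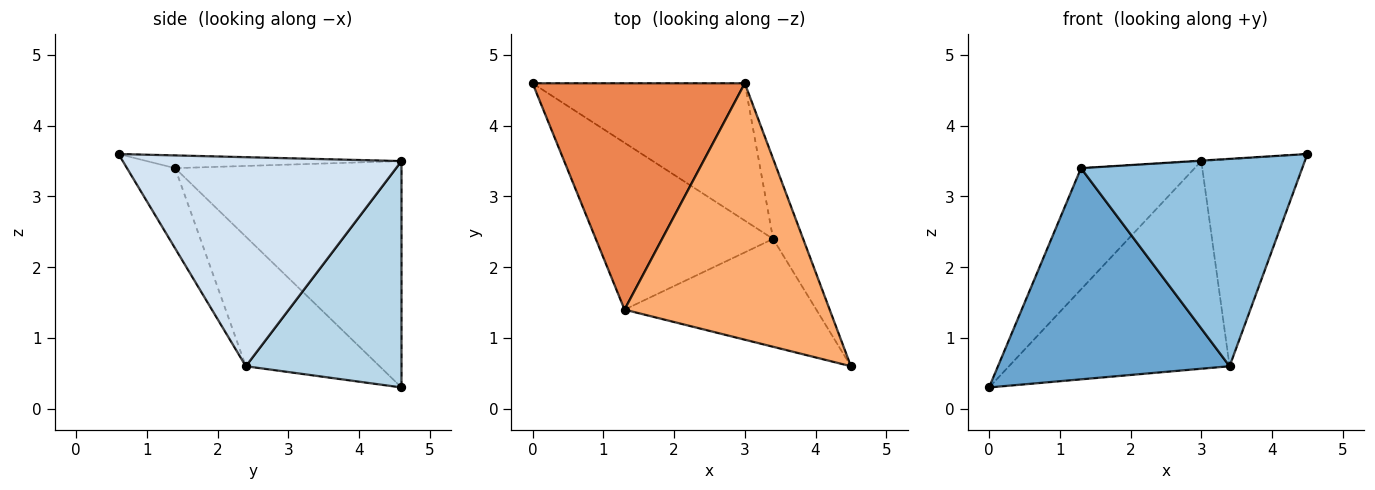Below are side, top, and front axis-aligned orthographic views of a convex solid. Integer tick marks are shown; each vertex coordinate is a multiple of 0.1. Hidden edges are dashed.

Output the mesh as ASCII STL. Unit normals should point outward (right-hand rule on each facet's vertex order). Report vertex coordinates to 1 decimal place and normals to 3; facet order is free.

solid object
 facet normal -0.413 -0.715 -0.565
  outer loop
   vertex 1.3 1.4 3.4
   vertex 0.0 4.6 0.3
   vertex 3.4 2.4 0.6
  endloop
 endfacet
 facet normal -0.189 -0.871 -0.453
  outer loop
   vertex 1.3 1.4 3.4
   vertex 3.4 2.4 0.6
   vertex 4.5 0.6 3.6
  endloop
 endfacet
 facet normal 0.507 0.719 -0.475
  outer loop
   vertex 3.0 4.6 3.5
   vertex 3.4 2.4 0.6
   vertex 0.0 4.6 0.3
  endloop
 endfacet
 facet normal 0.929 0.345 -0.134
  outer loop
   vertex 3.0 4.6 3.5
   vertex 4.5 0.6 3.6
   vertex 3.4 2.4 0.6
  endloop
 endfacet
 facet normal -0.685 0.344 0.642
  outer loop
   vertex 3.0 4.6 3.5
   vertex 0.0 4.6 0.3
   vertex 1.3 1.4 3.4
  endloop
 endfacet
 facet normal -0.062 0.002 0.998
  outer loop
   vertex 3.0 4.6 3.5
   vertex 1.3 1.4 3.4
   vertex 4.5 0.6 3.6
  endloop
 endfacet
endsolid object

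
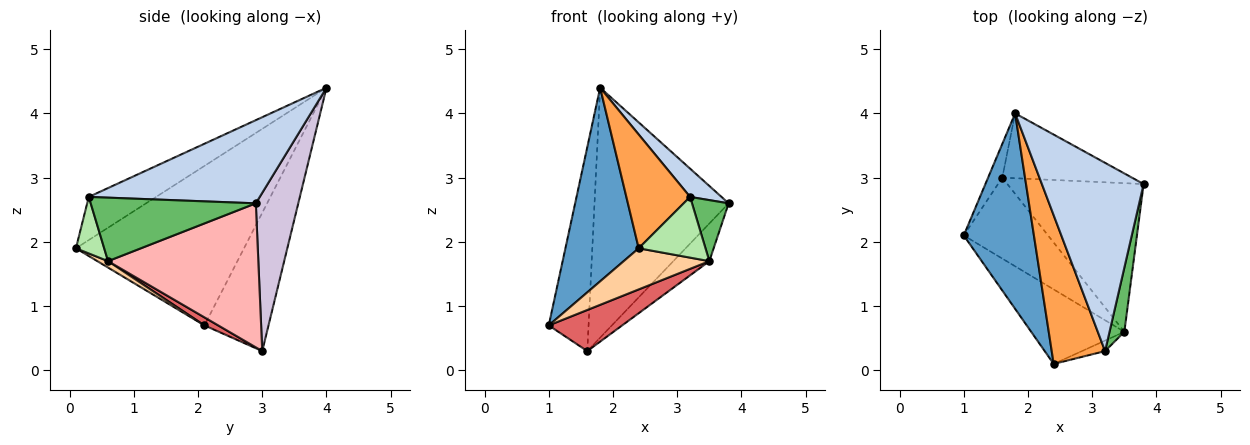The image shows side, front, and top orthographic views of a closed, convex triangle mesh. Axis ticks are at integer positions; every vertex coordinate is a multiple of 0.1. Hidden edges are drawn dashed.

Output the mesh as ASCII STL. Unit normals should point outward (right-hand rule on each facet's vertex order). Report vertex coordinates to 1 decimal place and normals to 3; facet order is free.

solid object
 facet normal -0.850 -0.371 0.374
  outer loop
   vertex 1.8 4.0 4.4
   vertex 1.0 2.1 0.7
   vertex 2.4 0.1 1.9
  endloop
 endfacet
 facet normal 0.629 -0.115 0.769
  outer loop
   vertex 3.2 0.3 2.7
   vertex 3.8 2.9 2.6
   vertex 1.8 4.0 4.4
  endloop
 endfacet
 facet normal -0.540 -0.511 0.668
  outer loop
   vertex 3.2 0.3 2.7
   vertex 1.8 4.0 4.4
   vertex 2.4 0.1 1.9
  endloop
 endfacet
 facet normal 0.060 -0.482 -0.874
  outer loop
   vertex 3.5 0.6 1.7
   vertex 2.4 0.1 1.9
   vertex 1.0 2.1 0.7
  endloop
 endfacet
 facet normal 0.952 -0.211 0.222
  outer loop
   vertex 3.5 0.6 1.7
   vertex 3.8 2.9 2.6
   vertex 3.2 0.3 2.7
  endloop
 endfacet
 facet normal 0.385 -0.909 -0.157
  outer loop
   vertex 3.5 0.6 1.7
   vertex 3.2 0.3 2.7
   vertex 2.4 0.1 1.9
  endloop
 endfacet
 facet normal 0.085 -0.451 -0.888
  outer loop
   vertex 1.6 3.0 0.3
   vertex 3.5 0.6 1.7
   vertex 1.0 2.1 0.7
  endloop
 endfacet
 facet normal 0.716 0.172 -0.677
  outer loop
   vertex 1.6 3.0 0.3
   vertex 3.8 2.9 2.6
   vertex 3.5 0.6 1.7
  endloop
 endfacet
 facet normal -0.846 0.526 -0.087
  outer loop
   vertex 1.6 3.0 0.3
   vertex 1.0 2.1 0.7
   vertex 1.8 4.0 4.4
  endloop
 endfacet
 facet normal 0.293 0.925 -0.240
  outer loop
   vertex 1.6 3.0 0.3
   vertex 1.8 4.0 4.4
   vertex 3.8 2.9 2.6
  endloop
 endfacet
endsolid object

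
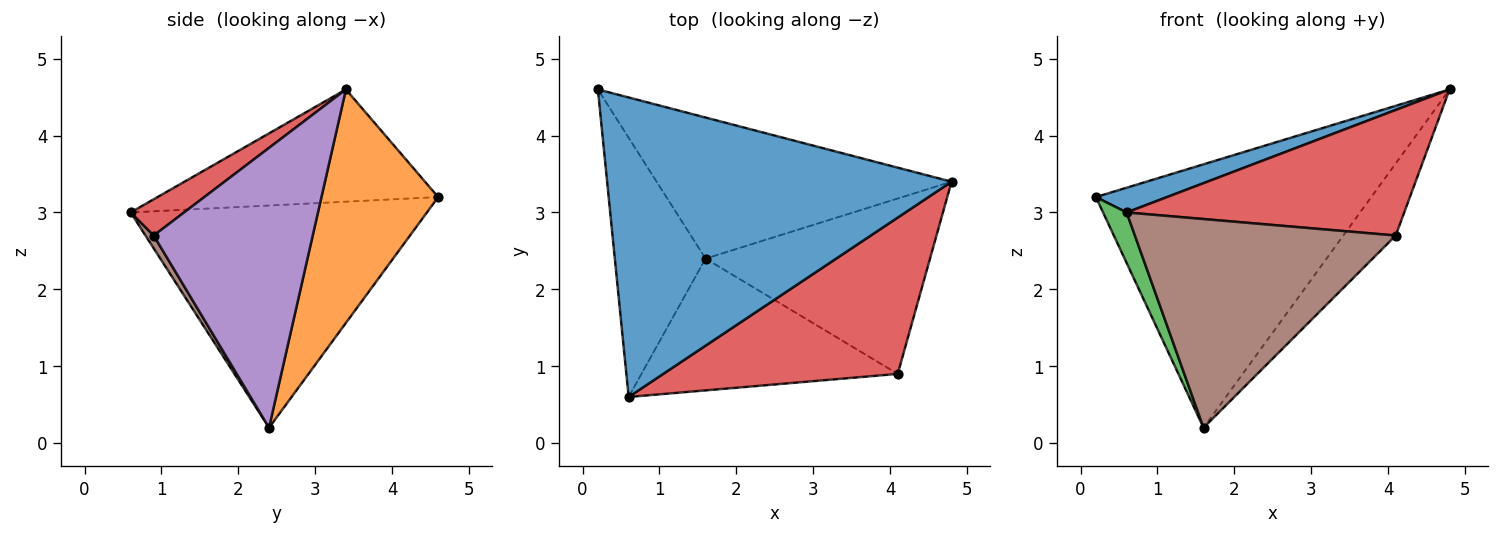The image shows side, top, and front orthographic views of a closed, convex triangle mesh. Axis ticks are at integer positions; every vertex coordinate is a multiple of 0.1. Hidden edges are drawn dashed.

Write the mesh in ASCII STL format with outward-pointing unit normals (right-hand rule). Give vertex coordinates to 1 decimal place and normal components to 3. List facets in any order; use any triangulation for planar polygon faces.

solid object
 facet normal -0.309 -0.078 0.948
  outer loop
   vertex 0.6 0.6 3.0
   vertex 4.8 3.4 4.6
   vertex 0.2 4.6 3.2
  endloop
 endfacet
 facet normal 0.350 0.826 -0.442
  outer loop
   vertex 1.6 2.4 0.2
   vertex 0.2 4.6 3.2
   vertex 4.8 3.4 4.6
  endloop
 endfacet
 facet normal -0.923 -0.073 -0.377
  outer loop
   vertex 1.6 2.4 0.2
   vertex 0.6 0.6 3.0
   vertex 0.2 4.6 3.2
  endloop
 endfacet
 facet normal 0.120 -0.622 0.774
  outer loop
   vertex 4.1 0.9 2.7
   vertex 4.8 3.4 4.6
   vertex 0.6 0.6 3.0
  endloop
 endfacet
 facet normal 0.755 0.249 -0.606
  outer loop
   vertex 4.1 0.9 2.7
   vertex 1.6 2.4 0.2
   vertex 4.8 3.4 4.6
  endloop
 endfacet
 facet normal 0.027 -0.845 -0.534
  outer loop
   vertex 4.1 0.9 2.7
   vertex 0.6 0.6 3.0
   vertex 1.6 2.4 0.2
  endloop
 endfacet
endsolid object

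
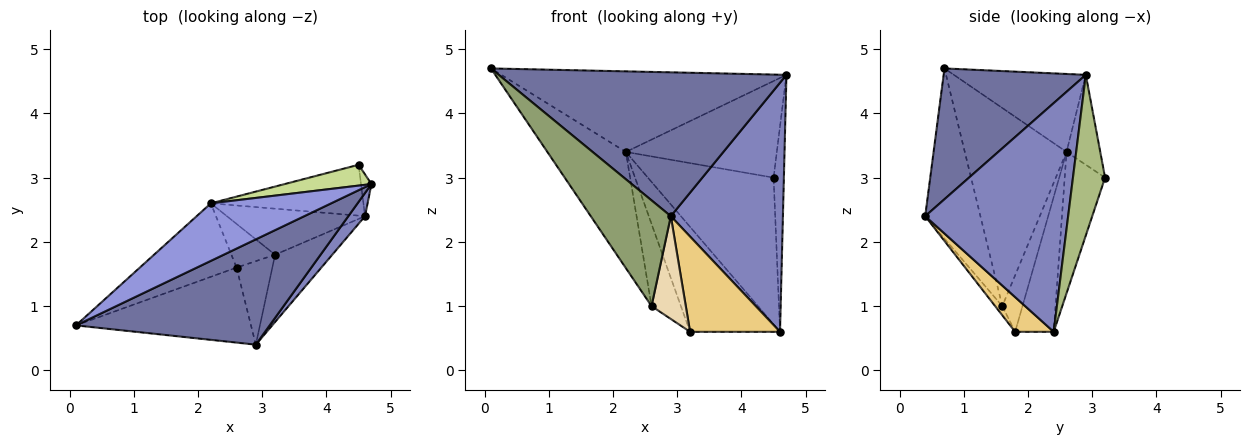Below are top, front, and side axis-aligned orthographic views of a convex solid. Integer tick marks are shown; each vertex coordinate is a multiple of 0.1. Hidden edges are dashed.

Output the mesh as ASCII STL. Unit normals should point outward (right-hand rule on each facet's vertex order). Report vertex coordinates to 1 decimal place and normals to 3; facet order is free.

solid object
 facet normal 0.370 -0.750 0.549
  outer loop
   vertex 2.9 0.4 2.4
   vertex 4.7 2.9 4.6
   vertex 0.1 0.7 4.7
  endloop
 endfacet
 facet normal 0.786 -0.616 0.057
  outer loop
   vertex 4.6 2.4 0.6
   vertex 4.7 2.9 4.6
   vertex 2.9 0.4 2.4
  endloop
 endfacet
 facet normal -0.352 0.762 0.544
  outer loop
   vertex 2.2 2.6 3.4
   vertex 0.1 0.7 4.7
   vertex 4.7 2.9 4.6
  endloop
 endfacet
 facet normal -0.739 0.570 -0.360
  outer loop
   vertex 2.6 1.6 1.0
   vertex 0.1 0.7 4.7
   vertex 2.2 2.6 3.4
  endloop
 endfacet
 facet normal -0.490 -0.711 -0.504
  outer loop
   vertex 2.6 1.6 1.0
   vertex 2.9 0.4 2.4
   vertex 0.1 0.7 4.7
  endloop
 endfacet
 facet normal 0.951 0.304 -0.062
  outer loop
   vertex 4.5 3.2 3.0
   vertex 4.7 2.9 4.6
   vertex 4.6 2.4 0.6
  endloop
 endfacet
 facet normal -0.213 0.955 0.206
  outer loop
   vertex 4.5 3.2 3.0
   vertex 2.2 2.6 3.4
   vertex 4.7 2.9 4.6
  endloop
 endfacet
 facet normal -0.290 0.904 -0.313
  outer loop
   vertex 4.5 3.2 3.0
   vertex 4.6 2.4 0.6
   vertex 2.2 2.6 3.4
  endloop
 endfacet
 facet normal -0.365 0.852 -0.374
  outer loop
   vertex 3.2 1.8 0.6
   vertex 2.2 2.6 3.4
   vertex 4.6 2.4 0.6
  endloop
 endfacet
 facet normal -0.519 0.755 -0.401
  outer loop
   vertex 3.2 1.8 0.6
   vertex 2.6 1.6 1.0
   vertex 2.2 2.6 3.4
  endloop
 endfacet
 facet normal 0.330 -0.771 -0.545
  outer loop
   vertex 3.2 1.8 0.6
   vertex 4.6 2.4 0.6
   vertex 2.9 0.4 2.4
  endloop
 endfacet
 facet normal -0.160 -0.766 -0.623
  outer loop
   vertex 3.2 1.8 0.6
   vertex 2.9 0.4 2.4
   vertex 2.6 1.6 1.0
  endloop
 endfacet
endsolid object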